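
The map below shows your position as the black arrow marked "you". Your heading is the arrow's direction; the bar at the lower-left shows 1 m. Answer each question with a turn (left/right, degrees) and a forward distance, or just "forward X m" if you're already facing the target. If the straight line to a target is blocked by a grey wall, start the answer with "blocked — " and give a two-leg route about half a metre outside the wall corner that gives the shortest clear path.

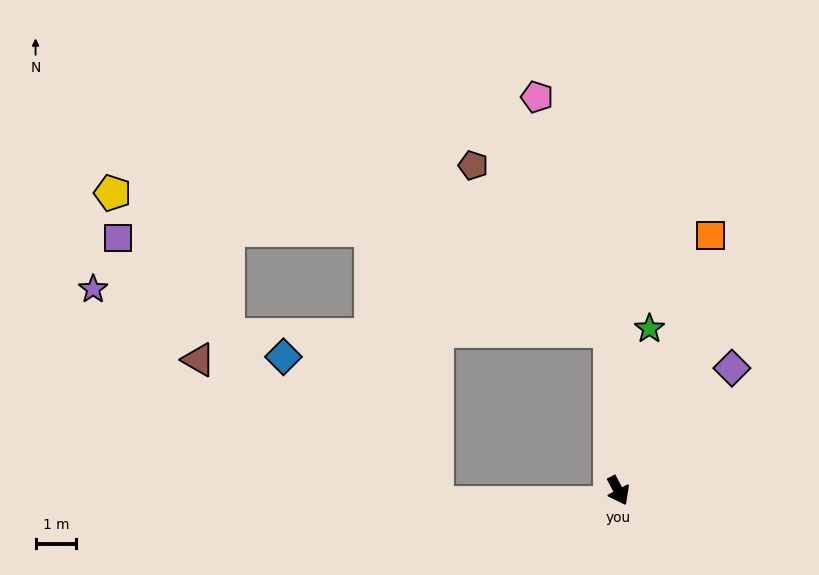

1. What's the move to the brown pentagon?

blocked — turn left 155°, forward 3.9 m, then turn left 37°, forward 5.2 m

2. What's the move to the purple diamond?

turn left 109°, forward 4.1 m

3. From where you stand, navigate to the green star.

turn left 141°, forward 4.0 m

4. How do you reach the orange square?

turn left 132°, forward 6.6 m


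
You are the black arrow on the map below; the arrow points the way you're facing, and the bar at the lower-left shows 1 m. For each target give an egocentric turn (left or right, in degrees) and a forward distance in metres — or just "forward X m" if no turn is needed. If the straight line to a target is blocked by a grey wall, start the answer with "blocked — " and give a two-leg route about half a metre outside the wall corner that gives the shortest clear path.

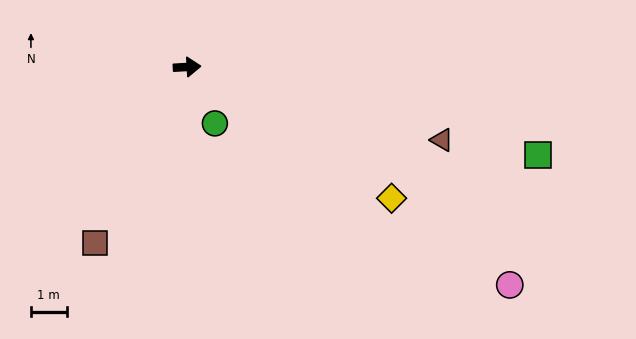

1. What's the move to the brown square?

turn right 121°, forward 5.5 m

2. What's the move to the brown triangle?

turn right 19°, forward 7.4 m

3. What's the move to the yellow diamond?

turn right 36°, forward 6.8 m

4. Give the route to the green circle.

turn right 67°, forward 1.8 m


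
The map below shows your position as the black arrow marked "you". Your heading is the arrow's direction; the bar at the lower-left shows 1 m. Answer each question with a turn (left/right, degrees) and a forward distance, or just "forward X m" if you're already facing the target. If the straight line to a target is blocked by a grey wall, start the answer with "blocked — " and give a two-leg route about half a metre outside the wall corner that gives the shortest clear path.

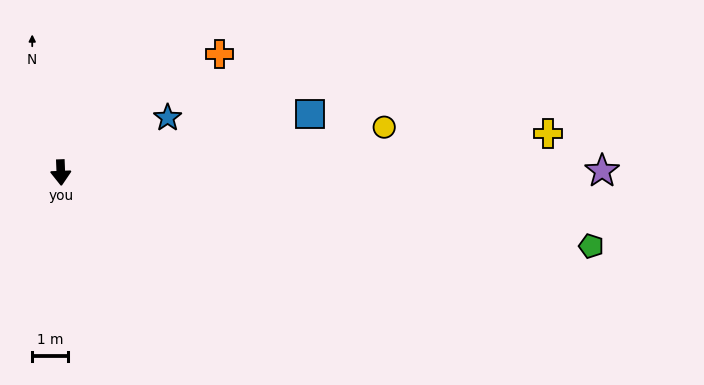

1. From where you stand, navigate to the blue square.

turn left 101°, forward 7.2 m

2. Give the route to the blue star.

turn left 115°, forward 3.4 m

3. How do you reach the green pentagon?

turn left 80°, forward 15.1 m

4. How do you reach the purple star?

turn left 88°, forward 15.2 m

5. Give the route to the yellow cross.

turn left 92°, forward 13.8 m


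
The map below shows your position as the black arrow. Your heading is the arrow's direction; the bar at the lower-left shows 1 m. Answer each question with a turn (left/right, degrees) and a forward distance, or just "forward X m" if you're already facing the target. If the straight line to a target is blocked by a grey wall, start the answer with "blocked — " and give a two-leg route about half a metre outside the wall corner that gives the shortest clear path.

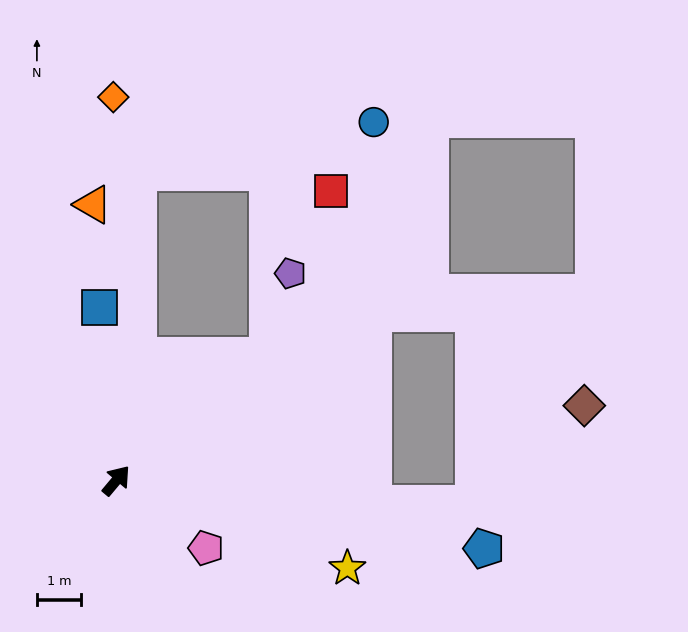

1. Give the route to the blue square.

turn left 46°, forward 3.9 m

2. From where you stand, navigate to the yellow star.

turn right 71°, forward 5.6 m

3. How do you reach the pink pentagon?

turn right 87°, forward 2.5 m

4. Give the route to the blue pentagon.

turn right 61°, forward 8.4 m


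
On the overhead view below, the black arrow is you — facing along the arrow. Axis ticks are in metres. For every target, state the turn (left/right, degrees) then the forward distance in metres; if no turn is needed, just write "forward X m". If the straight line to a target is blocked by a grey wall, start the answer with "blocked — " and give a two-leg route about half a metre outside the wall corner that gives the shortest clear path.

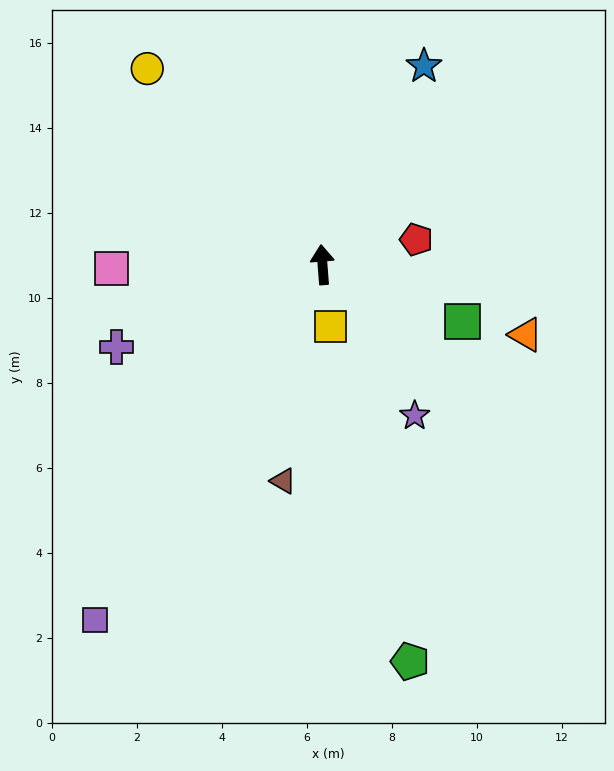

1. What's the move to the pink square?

turn left 87°, forward 5.0 m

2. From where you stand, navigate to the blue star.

turn right 31°, forward 5.2 m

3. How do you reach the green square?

turn right 116°, forward 3.6 m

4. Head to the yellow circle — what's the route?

turn left 37°, forward 6.2 m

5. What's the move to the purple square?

turn left 143°, forward 9.9 m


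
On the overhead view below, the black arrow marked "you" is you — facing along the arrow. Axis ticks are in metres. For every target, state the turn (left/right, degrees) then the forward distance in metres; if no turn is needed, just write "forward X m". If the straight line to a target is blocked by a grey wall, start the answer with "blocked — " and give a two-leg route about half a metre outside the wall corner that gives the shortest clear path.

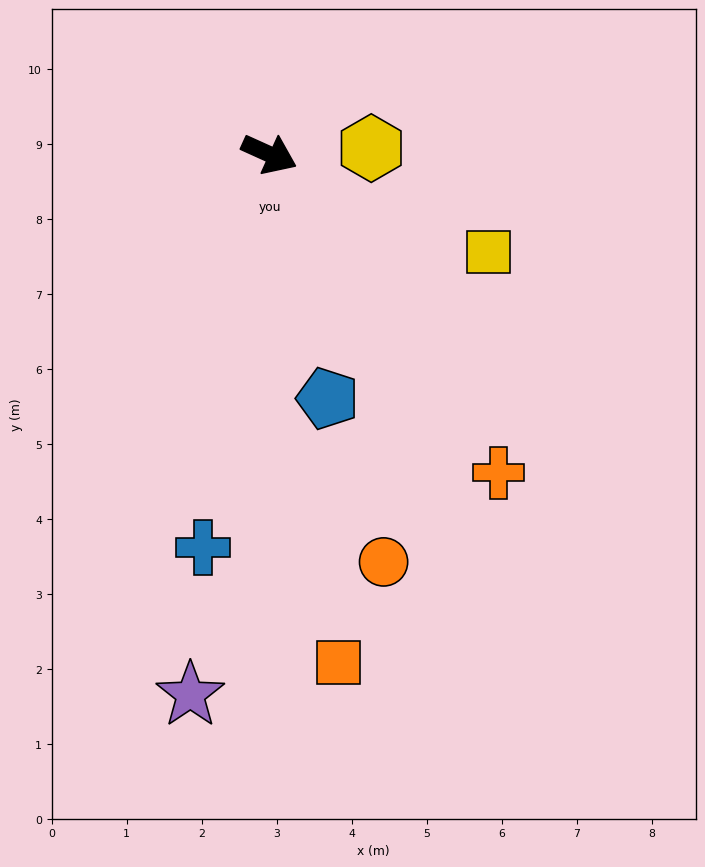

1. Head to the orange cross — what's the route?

turn right 30°, forward 5.2 m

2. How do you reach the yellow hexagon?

turn left 28°, forward 1.4 m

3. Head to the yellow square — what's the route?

forward 3.2 m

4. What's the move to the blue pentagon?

turn right 52°, forward 3.3 m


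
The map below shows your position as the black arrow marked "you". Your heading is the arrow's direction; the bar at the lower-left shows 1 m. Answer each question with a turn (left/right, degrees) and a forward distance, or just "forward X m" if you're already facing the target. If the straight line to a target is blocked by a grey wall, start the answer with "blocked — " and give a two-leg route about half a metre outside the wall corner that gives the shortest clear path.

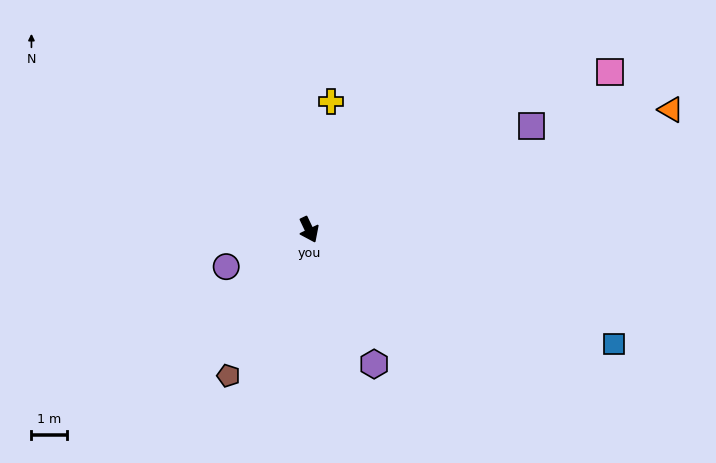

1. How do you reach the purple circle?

turn right 92°, forward 2.6 m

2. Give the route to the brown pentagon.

turn right 54°, forward 4.7 m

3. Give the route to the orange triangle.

turn left 83°, forward 10.7 m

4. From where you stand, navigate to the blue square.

turn left 44°, forward 9.2 m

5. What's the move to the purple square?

turn left 89°, forward 6.9 m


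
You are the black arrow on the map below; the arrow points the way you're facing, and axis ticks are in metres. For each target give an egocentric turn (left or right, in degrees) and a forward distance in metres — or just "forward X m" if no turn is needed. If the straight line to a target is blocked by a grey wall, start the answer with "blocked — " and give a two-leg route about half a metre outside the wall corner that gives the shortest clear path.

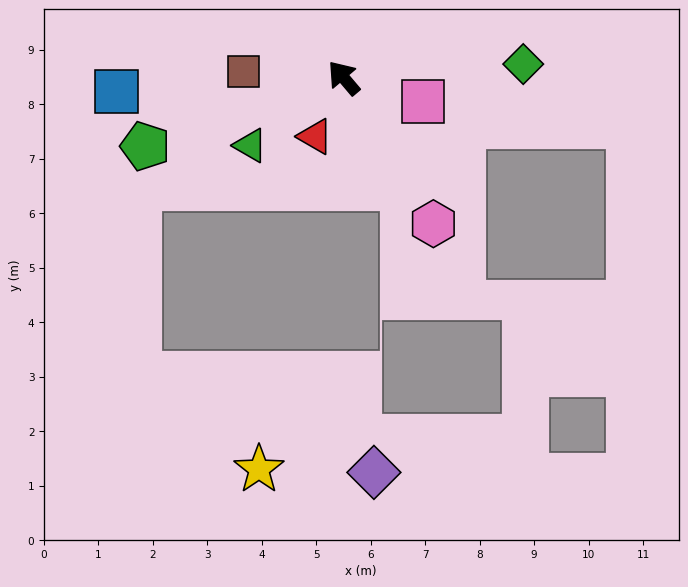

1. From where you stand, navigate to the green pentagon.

turn left 69°, forward 3.9 m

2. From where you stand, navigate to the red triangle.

turn left 114°, forward 1.2 m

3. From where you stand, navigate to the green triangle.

turn left 86°, forward 2.1 m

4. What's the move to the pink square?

turn right 147°, forward 1.5 m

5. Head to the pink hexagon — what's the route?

turn left 171°, forward 3.1 m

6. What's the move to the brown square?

turn left 46°, forward 1.8 m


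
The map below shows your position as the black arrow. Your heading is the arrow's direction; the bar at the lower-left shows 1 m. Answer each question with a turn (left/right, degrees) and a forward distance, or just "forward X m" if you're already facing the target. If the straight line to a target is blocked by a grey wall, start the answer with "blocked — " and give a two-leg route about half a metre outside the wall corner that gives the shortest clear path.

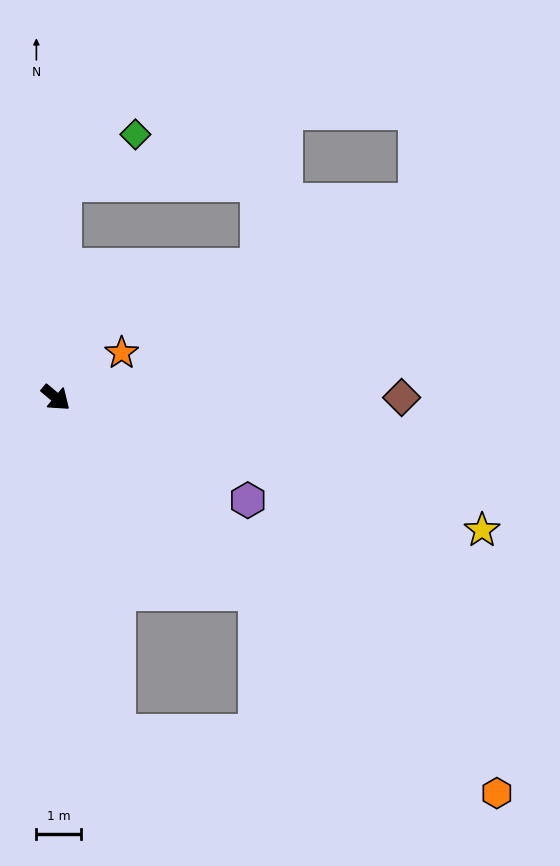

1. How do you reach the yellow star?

turn left 23°, forward 10.1 m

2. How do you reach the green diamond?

blocked — turn left 128°, forward 4.9 m, then turn right 54°, forward 2.0 m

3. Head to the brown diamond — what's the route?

turn left 40°, forward 7.8 m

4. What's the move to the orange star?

turn left 74°, forward 1.8 m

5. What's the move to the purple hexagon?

turn left 12°, forward 4.9 m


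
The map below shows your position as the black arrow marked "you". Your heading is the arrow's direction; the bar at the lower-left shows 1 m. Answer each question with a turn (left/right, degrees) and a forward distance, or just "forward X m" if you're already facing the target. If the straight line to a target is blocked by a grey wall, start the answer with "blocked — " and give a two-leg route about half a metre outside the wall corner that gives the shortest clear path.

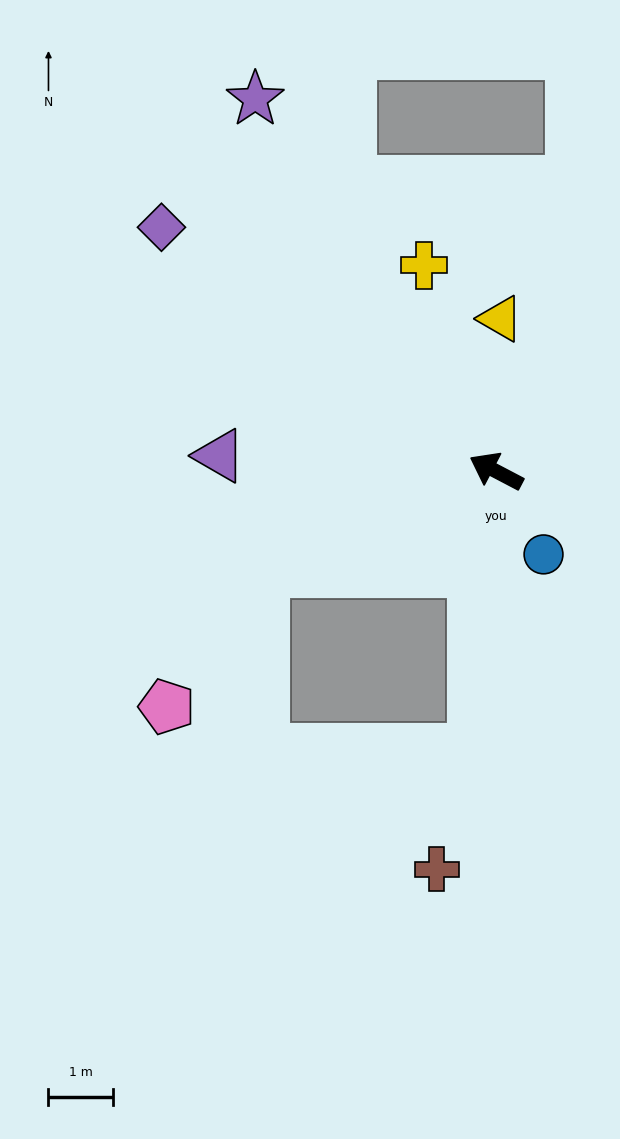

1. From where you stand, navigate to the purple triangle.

turn left 24°, forward 4.3 m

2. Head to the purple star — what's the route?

turn right 29°, forward 6.9 m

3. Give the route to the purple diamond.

turn right 8°, forward 6.4 m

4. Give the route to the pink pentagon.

blocked — turn left 51°, forward 4.0 m, then turn left 32°, forward 2.6 m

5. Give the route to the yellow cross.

turn right 43°, forward 3.4 m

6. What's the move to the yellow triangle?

turn right 64°, forward 2.4 m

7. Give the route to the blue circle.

turn left 147°, forward 1.5 m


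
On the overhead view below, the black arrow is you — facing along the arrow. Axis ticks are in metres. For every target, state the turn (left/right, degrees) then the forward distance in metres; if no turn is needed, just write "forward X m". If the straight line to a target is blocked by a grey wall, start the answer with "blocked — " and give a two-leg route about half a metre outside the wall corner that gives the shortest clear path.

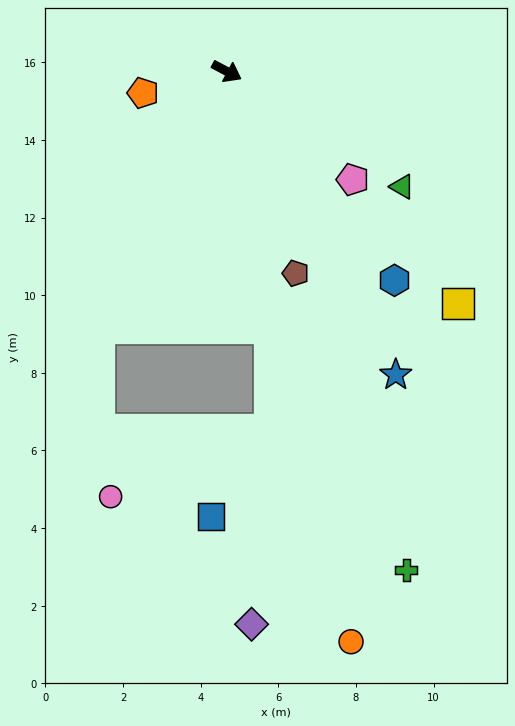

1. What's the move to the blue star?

turn right 33°, forward 8.9 m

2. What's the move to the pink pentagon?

turn right 13°, forward 4.3 m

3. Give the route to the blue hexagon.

turn right 23°, forward 6.9 m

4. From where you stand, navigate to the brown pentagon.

turn right 43°, forward 5.5 m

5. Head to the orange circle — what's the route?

turn right 50°, forward 15.0 m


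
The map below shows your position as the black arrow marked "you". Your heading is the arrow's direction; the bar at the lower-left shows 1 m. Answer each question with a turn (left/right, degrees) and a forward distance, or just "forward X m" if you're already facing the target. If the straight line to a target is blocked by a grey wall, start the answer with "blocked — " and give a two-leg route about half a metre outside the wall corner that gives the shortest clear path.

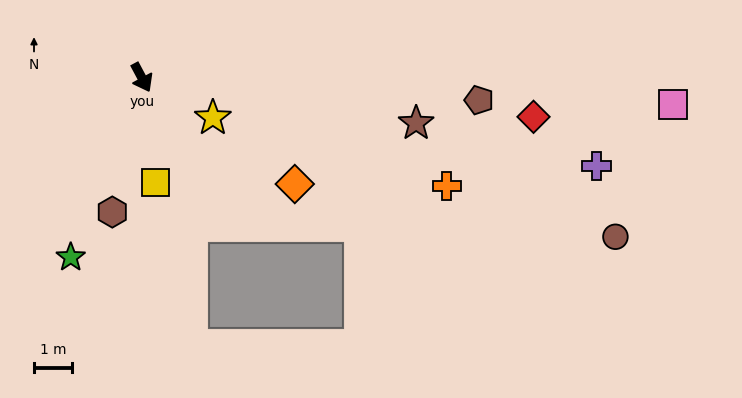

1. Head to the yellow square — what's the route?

turn right 20°, forward 2.8 m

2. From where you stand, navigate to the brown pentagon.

turn left 58°, forward 8.8 m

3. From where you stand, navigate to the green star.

turn right 50°, forward 5.0 m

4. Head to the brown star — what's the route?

turn left 52°, forward 7.2 m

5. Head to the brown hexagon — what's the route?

turn right 40°, forward 3.6 m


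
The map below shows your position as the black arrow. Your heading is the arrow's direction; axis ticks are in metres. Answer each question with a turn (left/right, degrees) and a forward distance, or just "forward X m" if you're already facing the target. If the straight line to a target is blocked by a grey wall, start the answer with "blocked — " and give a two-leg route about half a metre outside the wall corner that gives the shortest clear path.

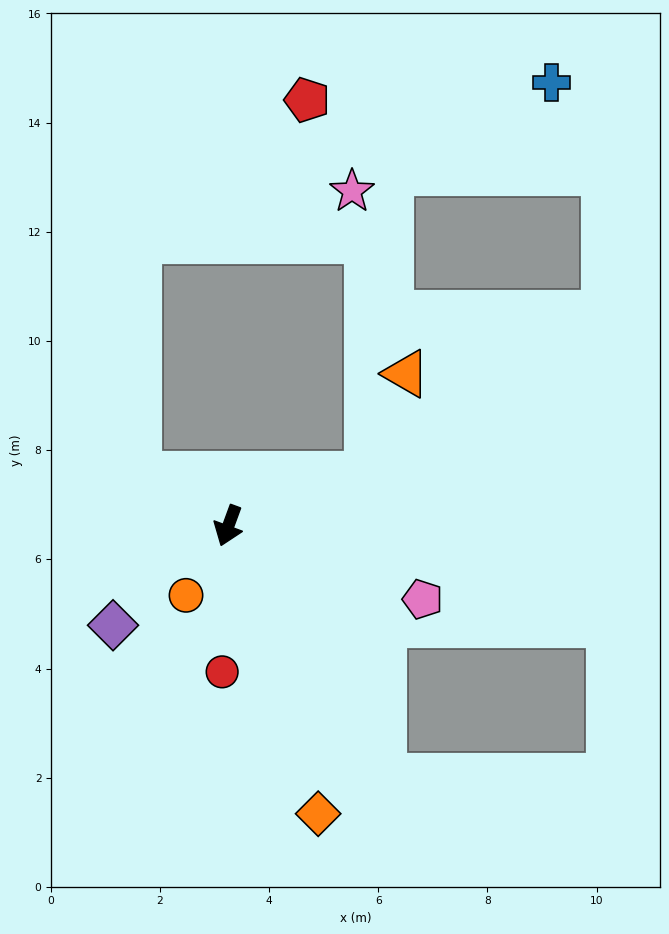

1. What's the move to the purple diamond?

turn right 29°, forward 2.8 m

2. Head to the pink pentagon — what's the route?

turn left 89°, forward 3.8 m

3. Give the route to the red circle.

turn left 18°, forward 2.7 m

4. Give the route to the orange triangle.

blocked — turn left 131°, forward 2.7 m, then turn left 48°, forward 2.0 m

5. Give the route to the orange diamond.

turn left 37°, forward 5.5 m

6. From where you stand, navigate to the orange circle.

turn right 11°, forward 1.5 m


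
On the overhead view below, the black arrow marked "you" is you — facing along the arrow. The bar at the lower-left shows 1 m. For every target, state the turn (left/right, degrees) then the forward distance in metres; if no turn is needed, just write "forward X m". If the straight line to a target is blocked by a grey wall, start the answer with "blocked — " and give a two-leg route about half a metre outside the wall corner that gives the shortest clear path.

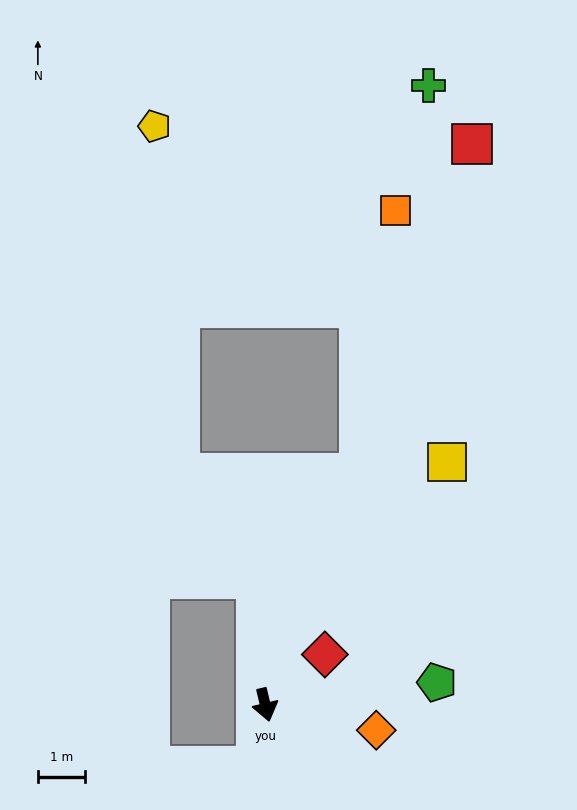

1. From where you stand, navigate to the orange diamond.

turn left 64°, forward 2.4 m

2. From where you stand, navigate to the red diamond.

turn left 117°, forward 1.7 m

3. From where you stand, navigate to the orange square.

blocked — turn left 145°, forward 5.3 m, then turn left 14°, forward 5.6 m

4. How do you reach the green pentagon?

turn left 84°, forward 3.7 m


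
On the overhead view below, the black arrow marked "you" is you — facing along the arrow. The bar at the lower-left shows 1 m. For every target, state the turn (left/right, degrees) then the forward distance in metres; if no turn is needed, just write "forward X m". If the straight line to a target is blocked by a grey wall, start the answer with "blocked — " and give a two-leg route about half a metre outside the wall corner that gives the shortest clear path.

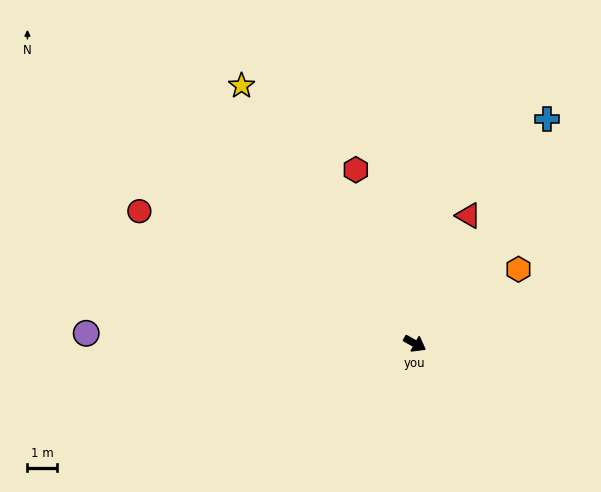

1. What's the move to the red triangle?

turn left 96°, forward 4.6 m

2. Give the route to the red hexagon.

turn left 138°, forward 6.1 m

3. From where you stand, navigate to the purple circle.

turn right 153°, forward 10.9 m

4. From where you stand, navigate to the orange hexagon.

turn left 65°, forward 4.2 m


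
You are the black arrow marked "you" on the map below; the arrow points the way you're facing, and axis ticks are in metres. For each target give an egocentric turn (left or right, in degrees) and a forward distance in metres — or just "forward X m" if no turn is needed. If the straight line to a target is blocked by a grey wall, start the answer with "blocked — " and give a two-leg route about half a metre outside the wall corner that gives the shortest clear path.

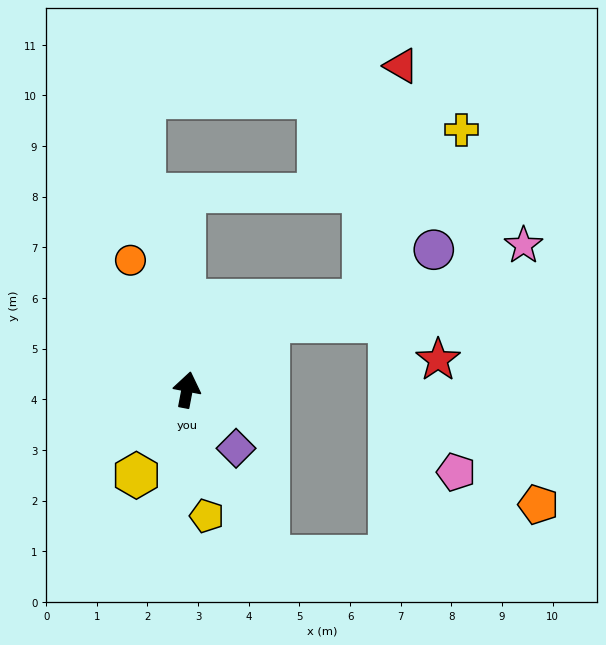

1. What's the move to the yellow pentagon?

turn right 160°, forward 2.5 m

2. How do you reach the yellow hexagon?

turn left 160°, forward 2.0 m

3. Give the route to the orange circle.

turn left 34°, forward 2.8 m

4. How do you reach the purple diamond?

turn right 129°, forward 1.5 m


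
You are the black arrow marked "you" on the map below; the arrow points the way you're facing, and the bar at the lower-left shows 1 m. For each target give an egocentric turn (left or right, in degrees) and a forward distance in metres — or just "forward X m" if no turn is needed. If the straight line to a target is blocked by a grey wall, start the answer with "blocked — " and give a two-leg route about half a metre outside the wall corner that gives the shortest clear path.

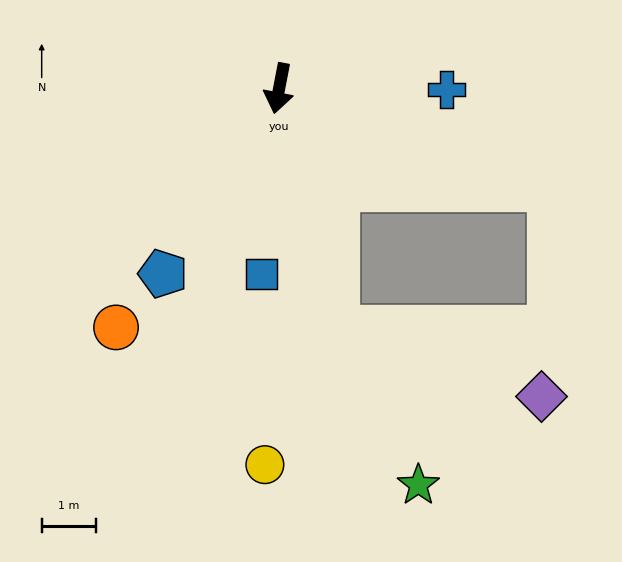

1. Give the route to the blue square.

turn left 5°, forward 3.4 m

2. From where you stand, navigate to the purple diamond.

blocked — turn left 24°, forward 4.5 m, then turn left 59°, forward 4.0 m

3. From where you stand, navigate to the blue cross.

turn left 101°, forward 3.1 m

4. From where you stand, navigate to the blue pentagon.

turn right 21°, forward 4.0 m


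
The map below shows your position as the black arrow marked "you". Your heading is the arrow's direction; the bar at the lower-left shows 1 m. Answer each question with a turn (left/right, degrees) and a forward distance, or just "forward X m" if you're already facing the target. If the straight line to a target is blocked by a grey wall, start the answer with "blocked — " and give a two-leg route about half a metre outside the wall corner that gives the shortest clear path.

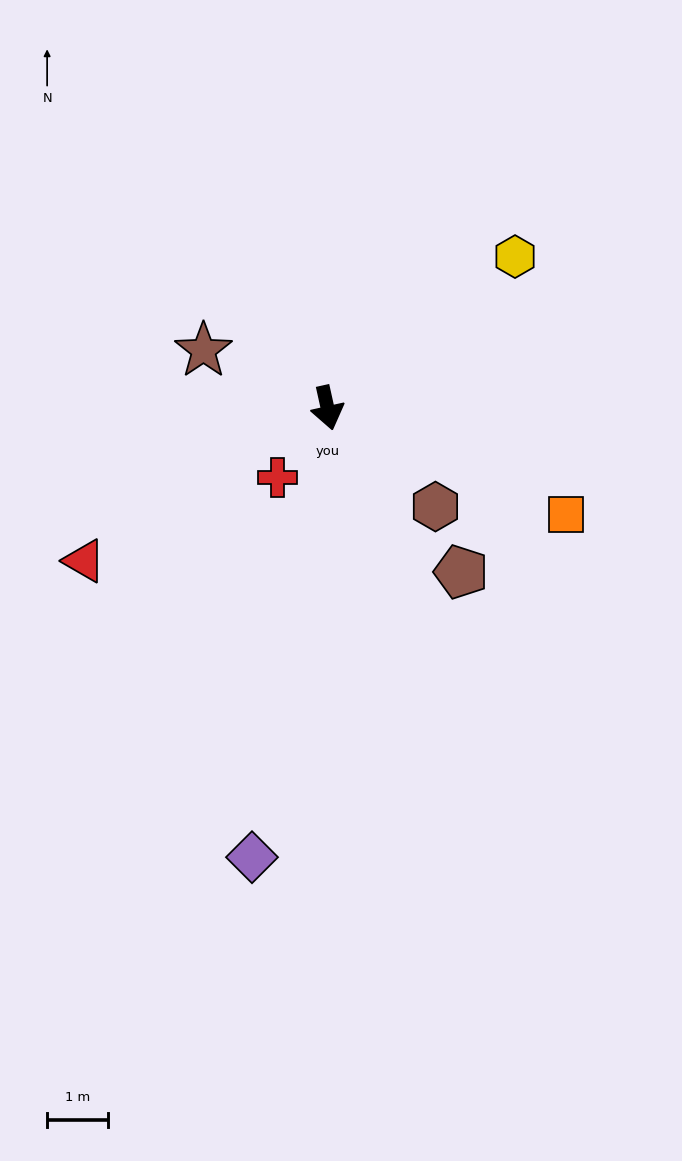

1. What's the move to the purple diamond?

turn right 22°, forward 7.4 m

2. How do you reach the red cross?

turn right 48°, forward 1.4 m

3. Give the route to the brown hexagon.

turn left 35°, forward 2.4 m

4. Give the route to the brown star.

turn right 127°, forward 2.2 m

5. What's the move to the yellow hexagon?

turn left 116°, forward 3.9 m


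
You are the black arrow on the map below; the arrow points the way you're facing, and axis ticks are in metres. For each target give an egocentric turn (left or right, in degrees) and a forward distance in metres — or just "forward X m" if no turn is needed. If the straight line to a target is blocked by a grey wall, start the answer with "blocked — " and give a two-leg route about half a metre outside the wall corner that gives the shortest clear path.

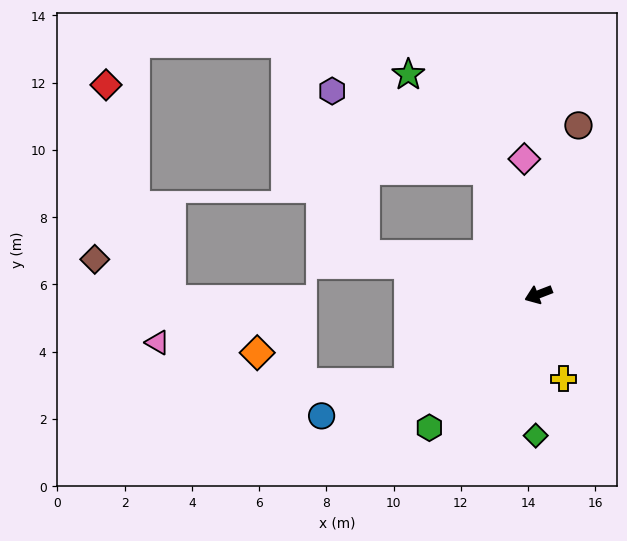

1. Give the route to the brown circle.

turn right 124°, forward 5.2 m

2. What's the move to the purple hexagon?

blocked — turn right 88°, forward 4.0 m, then turn left 40°, forward 5.2 m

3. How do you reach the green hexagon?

turn left 30°, forward 5.1 m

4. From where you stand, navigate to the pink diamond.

turn right 105°, forward 4.0 m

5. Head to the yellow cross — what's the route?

turn left 86°, forward 2.6 m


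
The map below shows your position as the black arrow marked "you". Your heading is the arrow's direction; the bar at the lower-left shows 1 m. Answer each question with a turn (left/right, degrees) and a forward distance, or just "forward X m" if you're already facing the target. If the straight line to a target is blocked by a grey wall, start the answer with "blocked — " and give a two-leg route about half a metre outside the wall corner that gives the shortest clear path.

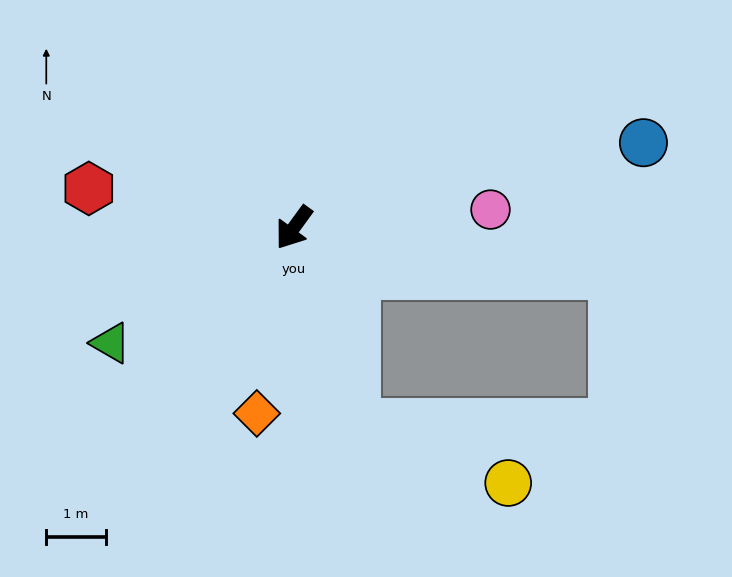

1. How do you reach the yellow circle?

blocked — turn left 54°, forward 3.4 m, then turn left 51°, forward 2.7 m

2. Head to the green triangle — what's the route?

turn right 22°, forward 3.6 m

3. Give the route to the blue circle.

turn left 140°, forward 6.0 m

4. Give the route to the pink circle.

turn left 131°, forward 3.3 m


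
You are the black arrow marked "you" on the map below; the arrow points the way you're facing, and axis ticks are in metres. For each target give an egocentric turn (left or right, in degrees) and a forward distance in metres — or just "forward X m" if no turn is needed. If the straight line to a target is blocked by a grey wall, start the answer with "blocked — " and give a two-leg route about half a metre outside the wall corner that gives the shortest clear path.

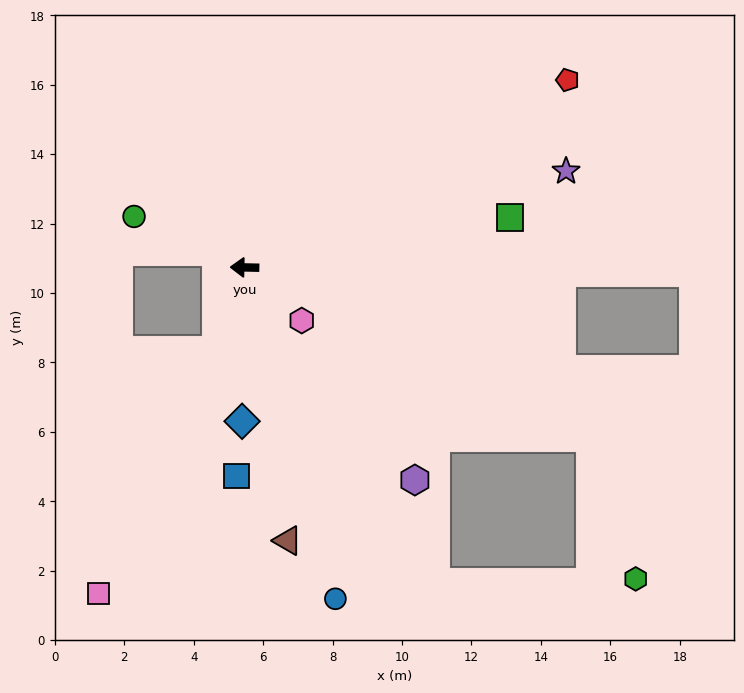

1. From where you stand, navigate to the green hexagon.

blocked — turn left 155°, forward 11.1 m, then turn right 46°, forward 4.3 m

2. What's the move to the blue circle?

turn left 106°, forward 9.9 m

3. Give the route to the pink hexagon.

turn left 138°, forward 2.2 m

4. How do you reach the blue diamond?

turn left 90°, forward 4.4 m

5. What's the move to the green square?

turn right 168°, forward 7.8 m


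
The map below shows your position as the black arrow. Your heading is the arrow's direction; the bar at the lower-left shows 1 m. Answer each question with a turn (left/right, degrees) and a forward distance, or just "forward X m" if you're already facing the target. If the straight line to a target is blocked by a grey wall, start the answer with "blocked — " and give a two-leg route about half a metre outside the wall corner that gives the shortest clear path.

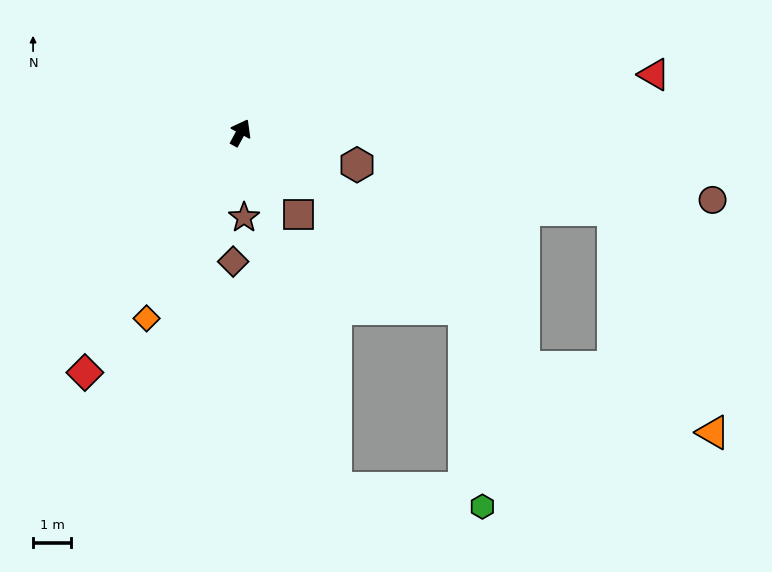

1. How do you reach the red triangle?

turn right 53°, forward 11.0 m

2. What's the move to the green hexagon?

blocked — turn right 100°, forward 7.5 m, then turn right 46°, forward 5.2 m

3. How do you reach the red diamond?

turn left 176°, forward 7.5 m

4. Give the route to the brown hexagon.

turn right 77°, forward 3.2 m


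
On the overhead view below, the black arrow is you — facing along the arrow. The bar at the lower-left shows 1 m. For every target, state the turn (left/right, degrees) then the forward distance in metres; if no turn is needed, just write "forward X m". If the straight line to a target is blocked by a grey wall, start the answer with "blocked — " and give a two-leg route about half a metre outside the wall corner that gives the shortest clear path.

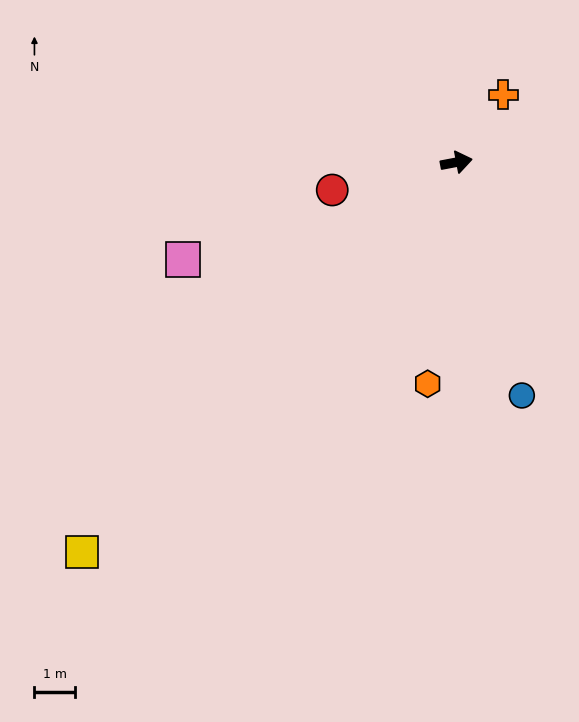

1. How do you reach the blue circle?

turn right 85°, forward 5.9 m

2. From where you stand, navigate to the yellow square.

turn right 145°, forward 13.2 m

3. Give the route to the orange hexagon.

turn right 108°, forward 5.5 m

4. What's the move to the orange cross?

turn left 44°, forward 2.0 m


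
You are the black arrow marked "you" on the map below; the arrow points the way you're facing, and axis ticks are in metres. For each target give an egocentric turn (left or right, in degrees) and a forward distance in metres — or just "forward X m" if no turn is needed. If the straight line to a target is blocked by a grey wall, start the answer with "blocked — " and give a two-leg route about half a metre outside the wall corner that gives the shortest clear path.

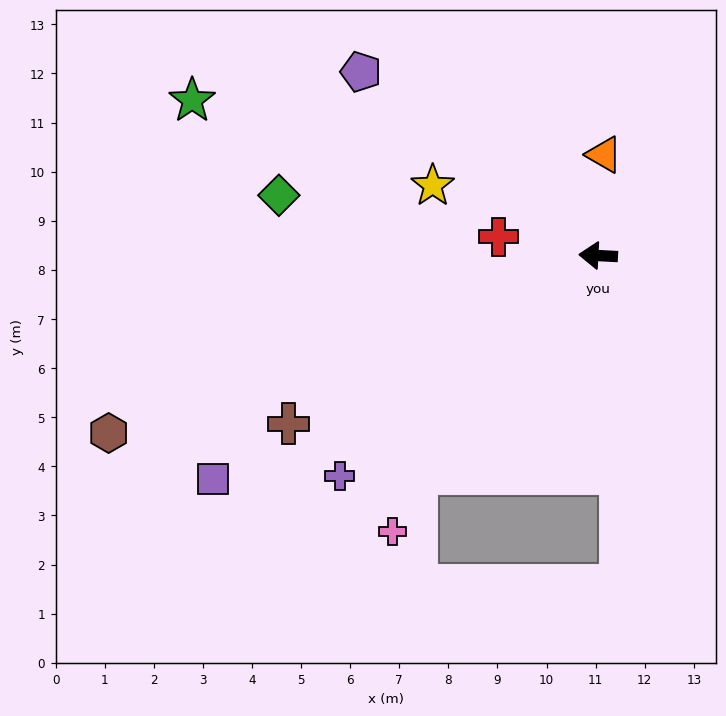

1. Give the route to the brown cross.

turn left 32°, forward 7.2 m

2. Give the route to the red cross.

turn right 8°, forward 2.1 m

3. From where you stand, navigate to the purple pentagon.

turn right 35°, forward 6.1 m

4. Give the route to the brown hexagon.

turn left 23°, forward 10.6 m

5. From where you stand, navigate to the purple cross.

turn left 43°, forward 6.9 m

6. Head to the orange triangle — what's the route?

turn right 90°, forward 2.1 m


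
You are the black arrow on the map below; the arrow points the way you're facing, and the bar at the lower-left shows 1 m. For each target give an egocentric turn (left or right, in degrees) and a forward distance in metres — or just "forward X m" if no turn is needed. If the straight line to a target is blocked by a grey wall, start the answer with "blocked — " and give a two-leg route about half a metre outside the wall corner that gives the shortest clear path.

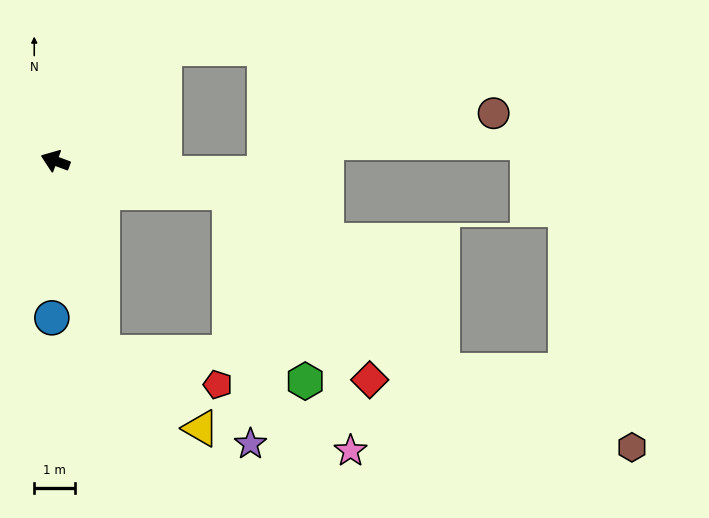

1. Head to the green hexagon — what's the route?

blocked — turn right 170°, forward 4.3 m, then turn right 58°, forward 4.9 m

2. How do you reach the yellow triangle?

blocked — turn left 124°, forward 4.8 m, then turn left 39°, forward 3.0 m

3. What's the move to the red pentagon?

blocked — turn left 124°, forward 4.8 m, then turn left 61°, forward 2.9 m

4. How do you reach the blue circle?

turn left 109°, forward 3.8 m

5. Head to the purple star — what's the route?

blocked — turn right 170°, forward 4.3 m, then turn right 75°, forward 6.1 m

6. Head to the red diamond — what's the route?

blocked — turn right 170°, forward 4.3 m, then turn right 43°, forward 5.7 m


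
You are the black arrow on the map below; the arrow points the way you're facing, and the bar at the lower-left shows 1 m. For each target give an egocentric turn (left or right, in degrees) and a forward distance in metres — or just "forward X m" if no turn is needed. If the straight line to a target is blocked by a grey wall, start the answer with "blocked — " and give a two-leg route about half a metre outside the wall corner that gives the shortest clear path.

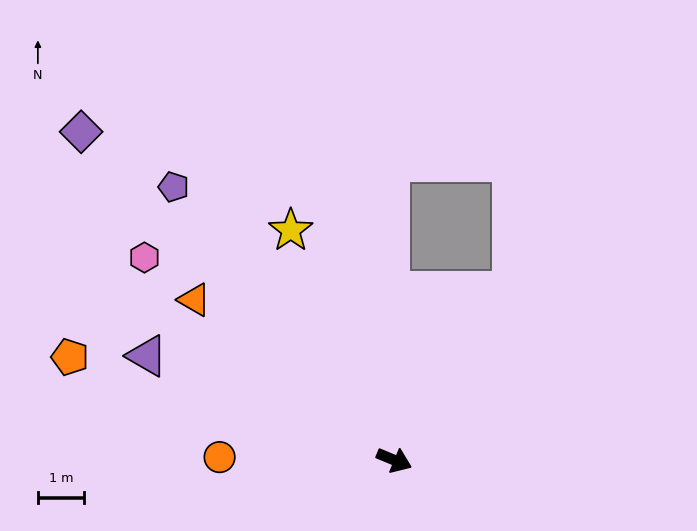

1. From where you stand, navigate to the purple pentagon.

turn left 152°, forward 7.6 m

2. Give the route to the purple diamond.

turn left 156°, forward 9.8 m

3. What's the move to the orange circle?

turn right 158°, forward 3.8 m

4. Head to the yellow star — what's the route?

turn left 137°, forward 5.5 m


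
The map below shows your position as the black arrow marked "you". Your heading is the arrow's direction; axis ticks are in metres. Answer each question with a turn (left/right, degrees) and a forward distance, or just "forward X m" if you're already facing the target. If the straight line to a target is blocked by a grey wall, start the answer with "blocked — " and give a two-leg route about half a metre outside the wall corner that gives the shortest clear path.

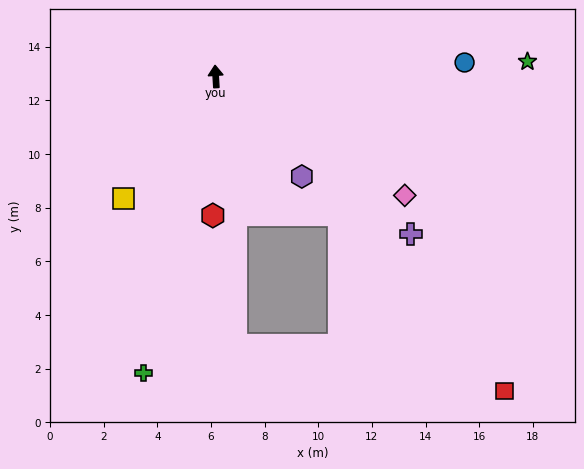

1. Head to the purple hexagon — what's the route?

turn right 143°, forward 4.9 m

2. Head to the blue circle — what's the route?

turn right 90°, forward 9.3 m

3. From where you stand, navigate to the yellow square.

turn left 139°, forward 5.7 m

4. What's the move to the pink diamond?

turn right 126°, forward 8.3 m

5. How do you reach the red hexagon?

turn left 175°, forward 5.2 m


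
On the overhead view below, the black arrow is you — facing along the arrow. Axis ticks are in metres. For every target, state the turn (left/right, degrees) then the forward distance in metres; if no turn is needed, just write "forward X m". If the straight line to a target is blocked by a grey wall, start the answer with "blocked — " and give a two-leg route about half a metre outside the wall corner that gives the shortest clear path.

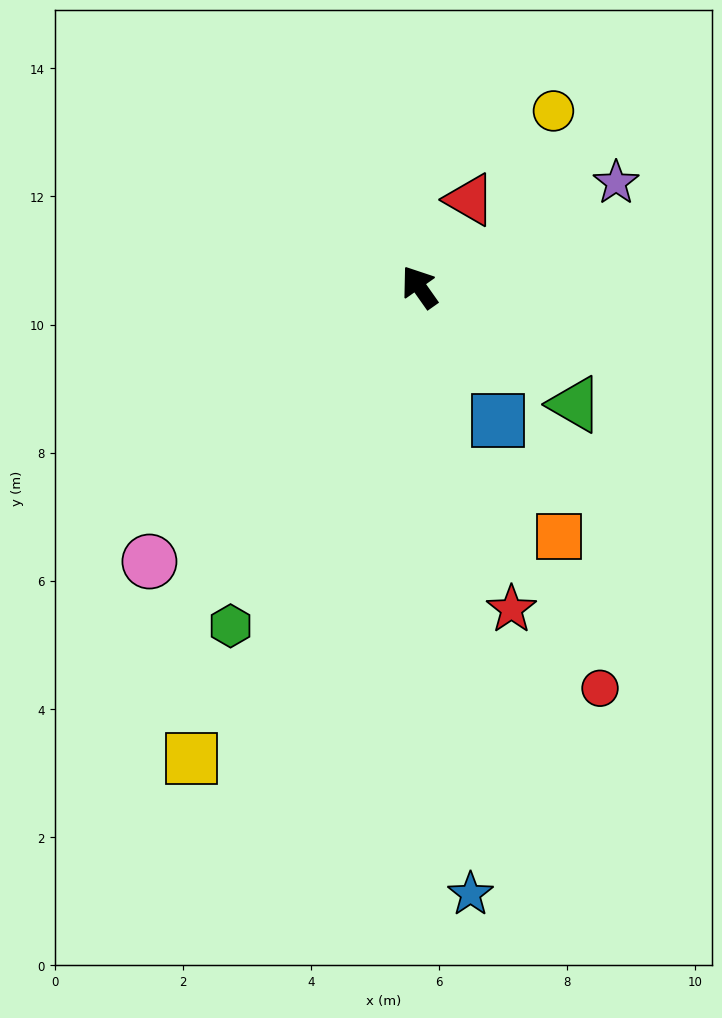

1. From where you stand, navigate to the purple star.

turn right 97°, forward 3.5 m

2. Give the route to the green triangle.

turn right 162°, forward 3.0 m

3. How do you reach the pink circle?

turn left 100°, forward 6.0 m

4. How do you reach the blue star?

turn left 150°, forward 9.5 m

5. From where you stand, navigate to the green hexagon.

turn left 116°, forward 6.1 m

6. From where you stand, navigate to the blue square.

turn left 175°, forward 2.4 m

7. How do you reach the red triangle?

turn right 65°, forward 1.6 m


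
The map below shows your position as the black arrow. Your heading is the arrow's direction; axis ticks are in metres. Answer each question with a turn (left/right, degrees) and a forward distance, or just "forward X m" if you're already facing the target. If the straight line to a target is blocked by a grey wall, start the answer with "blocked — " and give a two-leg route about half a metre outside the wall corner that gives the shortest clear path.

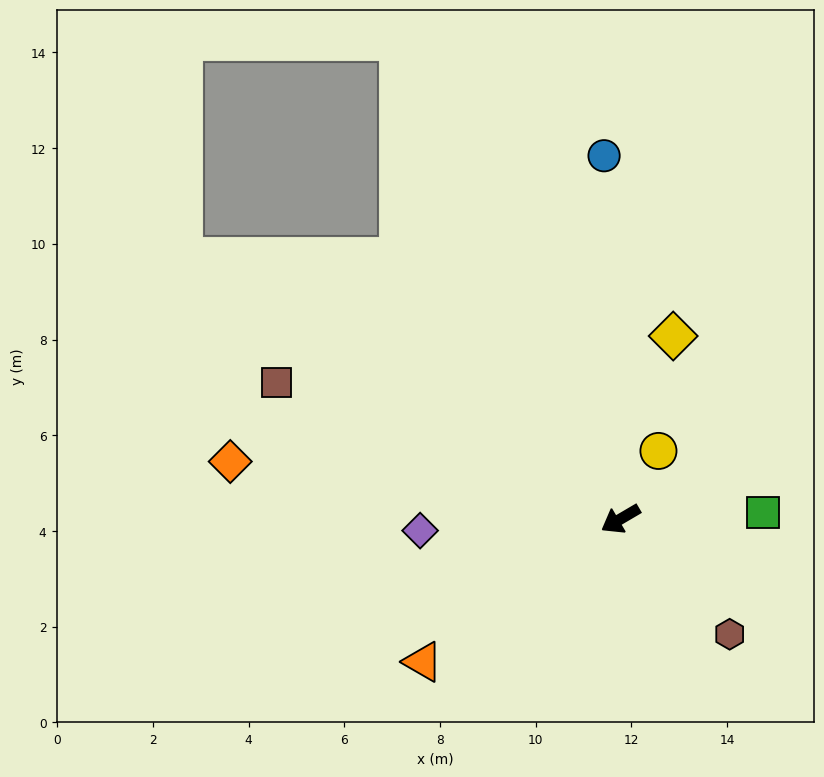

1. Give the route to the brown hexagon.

turn left 103°, forward 3.3 m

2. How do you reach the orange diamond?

turn right 39°, forward 8.2 m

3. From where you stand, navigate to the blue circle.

turn right 118°, forward 7.6 m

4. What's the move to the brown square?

turn right 52°, forward 7.7 m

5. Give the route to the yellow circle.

turn right 150°, forward 1.6 m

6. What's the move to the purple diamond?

turn right 27°, forward 4.2 m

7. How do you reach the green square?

turn left 152°, forward 3.0 m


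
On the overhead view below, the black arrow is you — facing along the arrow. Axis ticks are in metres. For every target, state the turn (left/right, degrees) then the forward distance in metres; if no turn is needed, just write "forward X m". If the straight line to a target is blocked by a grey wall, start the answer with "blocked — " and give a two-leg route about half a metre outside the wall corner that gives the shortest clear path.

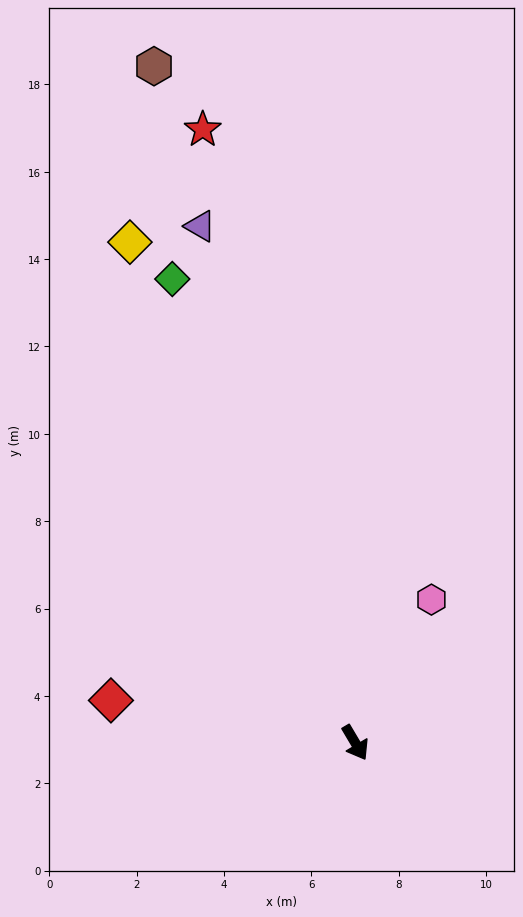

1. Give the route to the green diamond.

turn left 171°, forward 11.4 m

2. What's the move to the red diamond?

turn right 130°, forward 5.7 m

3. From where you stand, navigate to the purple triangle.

turn left 166°, forward 12.3 m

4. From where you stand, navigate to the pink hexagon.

turn left 121°, forward 3.7 m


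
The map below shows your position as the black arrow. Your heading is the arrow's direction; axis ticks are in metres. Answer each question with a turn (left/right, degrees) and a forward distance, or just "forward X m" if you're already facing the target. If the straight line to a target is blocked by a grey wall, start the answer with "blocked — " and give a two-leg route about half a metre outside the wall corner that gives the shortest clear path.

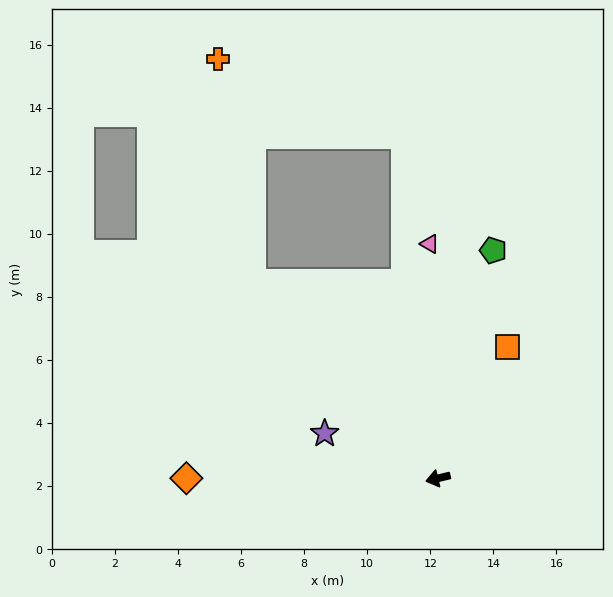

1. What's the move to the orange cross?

blocked — turn right 60°, forward 8.5 m, then turn right 34°, forward 7.2 m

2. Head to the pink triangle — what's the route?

turn right 101°, forward 7.4 m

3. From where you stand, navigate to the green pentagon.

turn right 117°, forward 7.4 m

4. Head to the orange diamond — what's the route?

turn right 13°, forward 8.0 m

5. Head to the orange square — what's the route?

turn right 131°, forward 4.7 m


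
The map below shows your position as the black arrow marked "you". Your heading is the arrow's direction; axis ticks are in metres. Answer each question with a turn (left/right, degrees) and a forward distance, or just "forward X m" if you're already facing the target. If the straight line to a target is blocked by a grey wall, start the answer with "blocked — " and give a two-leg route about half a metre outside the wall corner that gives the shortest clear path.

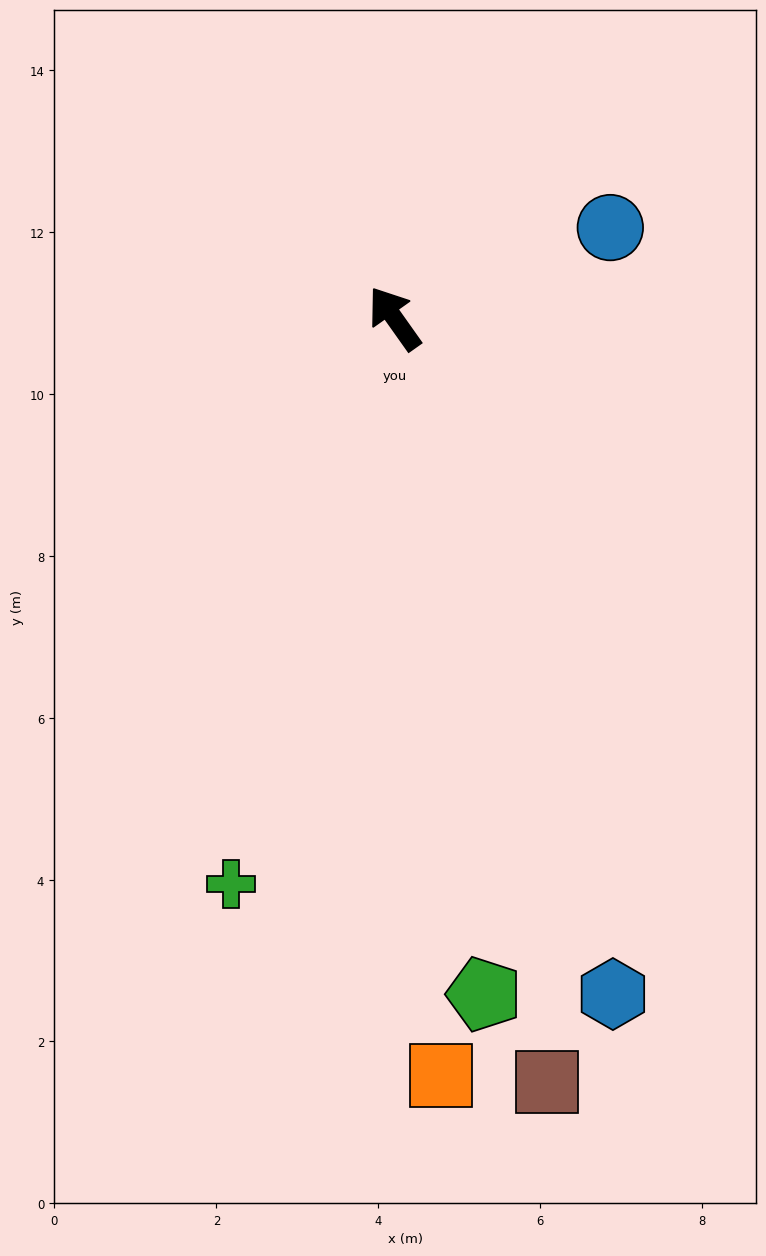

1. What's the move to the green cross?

turn left 129°, forward 7.3 m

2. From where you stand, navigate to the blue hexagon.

turn left 163°, forward 8.8 m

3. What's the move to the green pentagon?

turn left 152°, forward 8.4 m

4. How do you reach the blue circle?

turn right 103°, forward 2.9 m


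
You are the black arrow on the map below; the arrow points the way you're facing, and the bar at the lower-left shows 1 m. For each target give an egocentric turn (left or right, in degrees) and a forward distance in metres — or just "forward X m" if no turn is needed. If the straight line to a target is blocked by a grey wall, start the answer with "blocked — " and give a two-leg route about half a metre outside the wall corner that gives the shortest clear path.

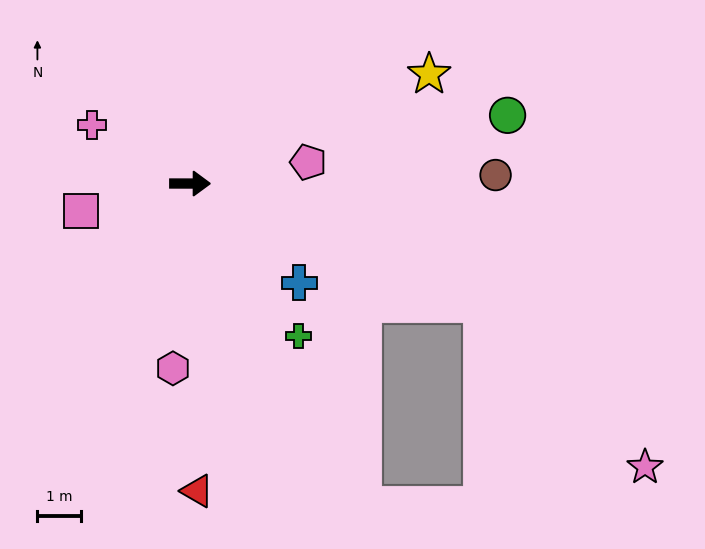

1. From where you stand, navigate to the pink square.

turn right 166°, forward 2.6 m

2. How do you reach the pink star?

blocked — turn right 22°, forward 7.2 m, then turn right 23°, forward 5.2 m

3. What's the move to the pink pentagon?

turn left 10°, forward 2.7 m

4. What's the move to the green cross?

turn right 54°, forward 4.3 m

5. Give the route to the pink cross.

turn left 149°, forward 2.6 m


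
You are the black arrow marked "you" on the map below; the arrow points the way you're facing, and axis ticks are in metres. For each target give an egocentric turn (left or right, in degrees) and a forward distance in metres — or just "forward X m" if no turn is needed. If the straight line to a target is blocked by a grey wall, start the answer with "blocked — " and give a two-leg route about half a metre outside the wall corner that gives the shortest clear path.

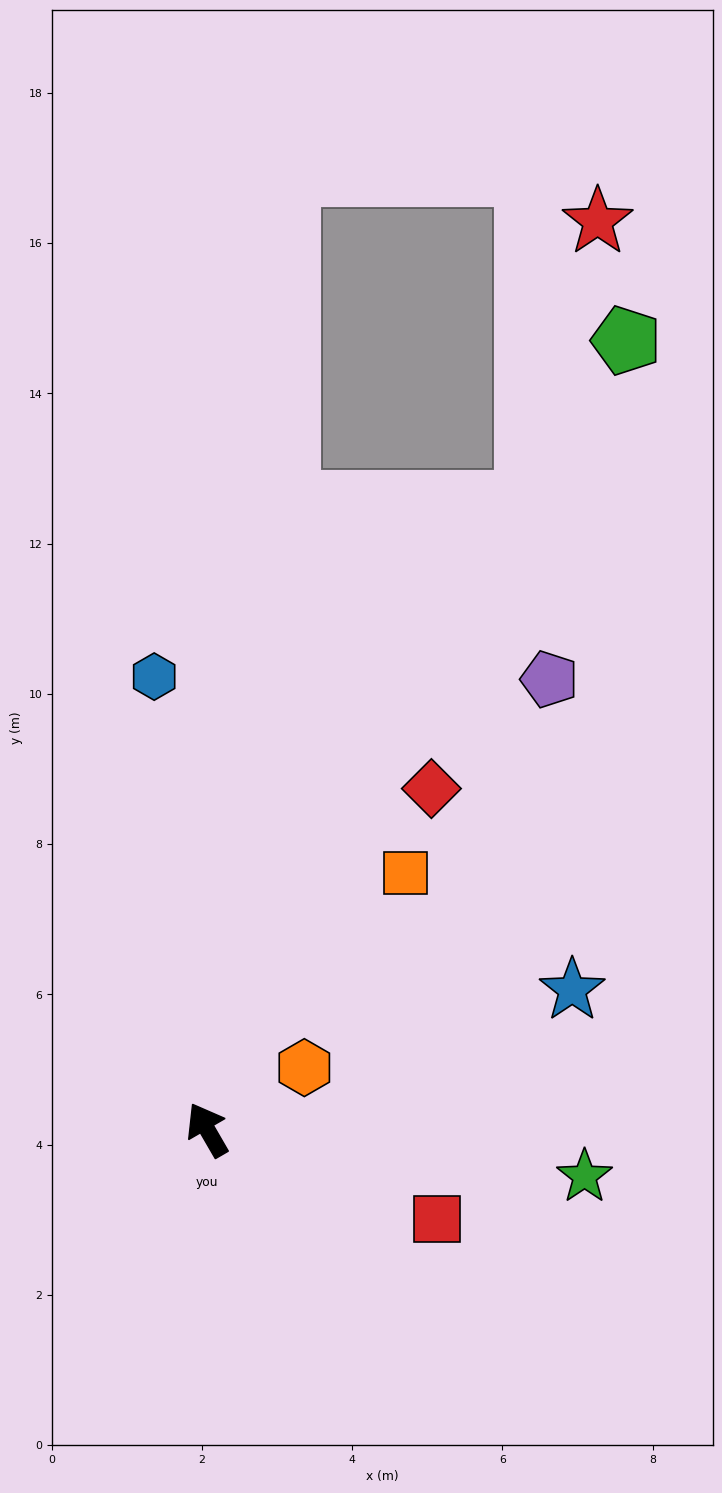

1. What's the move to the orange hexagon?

turn right 88°, forward 1.5 m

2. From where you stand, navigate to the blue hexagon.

turn right 23°, forward 6.1 m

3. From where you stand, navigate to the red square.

turn right 141°, forward 3.3 m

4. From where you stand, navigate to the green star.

turn right 127°, forward 5.1 m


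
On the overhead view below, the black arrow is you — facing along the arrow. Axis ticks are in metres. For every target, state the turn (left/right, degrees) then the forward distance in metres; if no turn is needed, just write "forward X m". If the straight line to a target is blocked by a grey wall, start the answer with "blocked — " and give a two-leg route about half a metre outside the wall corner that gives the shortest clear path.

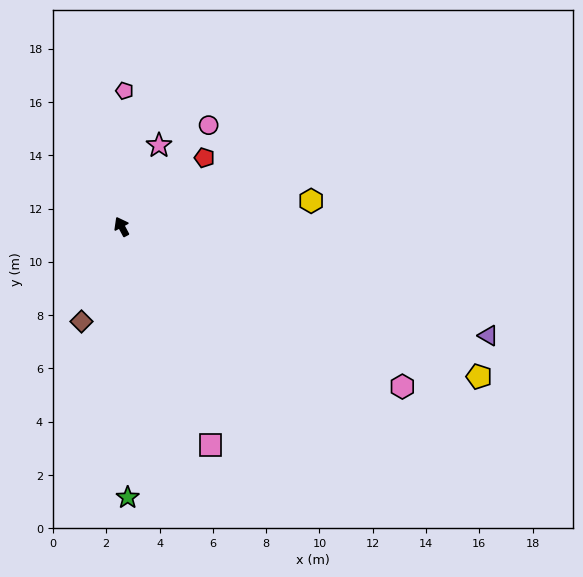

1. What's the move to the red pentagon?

turn right 78°, forward 4.0 m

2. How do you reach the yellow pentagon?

turn right 141°, forward 14.5 m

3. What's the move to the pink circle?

turn right 69°, forward 5.0 m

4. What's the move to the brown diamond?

turn left 129°, forward 3.9 m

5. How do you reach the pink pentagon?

turn right 29°, forward 5.1 m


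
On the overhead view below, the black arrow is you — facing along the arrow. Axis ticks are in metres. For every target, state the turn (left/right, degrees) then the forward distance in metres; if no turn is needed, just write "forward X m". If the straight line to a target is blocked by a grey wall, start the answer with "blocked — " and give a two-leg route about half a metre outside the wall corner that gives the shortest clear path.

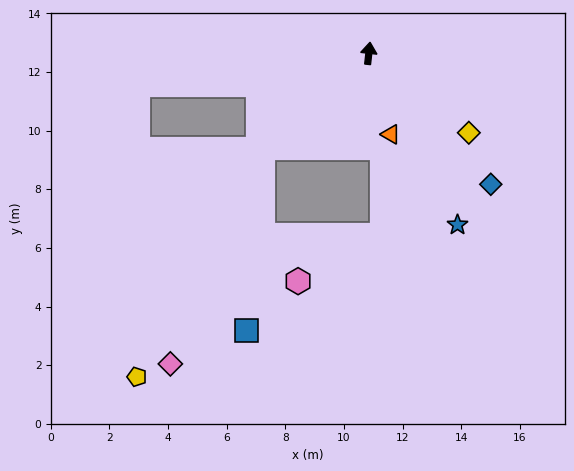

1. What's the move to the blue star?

turn right 146°, forward 6.6 m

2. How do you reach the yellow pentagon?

blocked — turn left 138°, forward 4.8 m, then turn left 20°, forward 8.9 m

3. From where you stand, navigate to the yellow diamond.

turn right 122°, forward 4.4 m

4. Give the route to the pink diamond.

blocked — turn left 138°, forward 4.8 m, then turn left 25°, forward 8.0 m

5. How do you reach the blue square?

blocked — turn left 138°, forward 4.8 m, then turn left 43°, forward 6.3 m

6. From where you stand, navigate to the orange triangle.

turn right 159°, forward 2.9 m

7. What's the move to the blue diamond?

turn right 131°, forward 6.1 m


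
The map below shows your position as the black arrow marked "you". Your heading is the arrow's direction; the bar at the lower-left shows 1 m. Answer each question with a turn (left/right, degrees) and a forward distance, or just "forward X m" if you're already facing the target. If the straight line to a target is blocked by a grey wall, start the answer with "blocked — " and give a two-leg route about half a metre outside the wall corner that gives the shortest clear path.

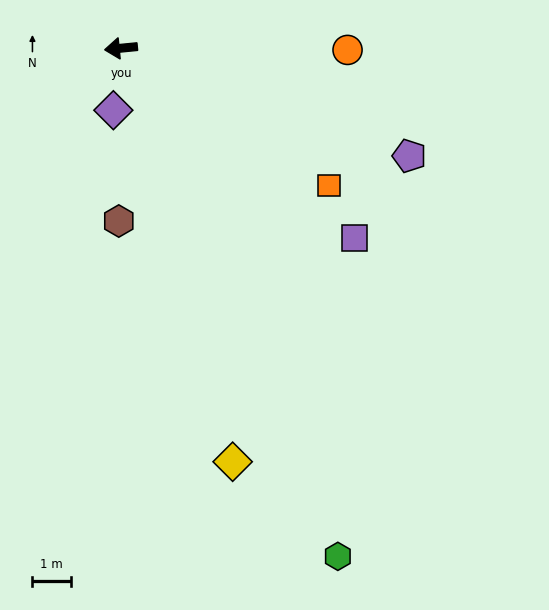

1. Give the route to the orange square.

turn left 141°, forward 6.5 m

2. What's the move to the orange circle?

turn left 174°, forward 5.9 m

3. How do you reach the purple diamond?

turn left 77°, forward 1.6 m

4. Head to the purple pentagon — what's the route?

turn left 154°, forward 8.0 m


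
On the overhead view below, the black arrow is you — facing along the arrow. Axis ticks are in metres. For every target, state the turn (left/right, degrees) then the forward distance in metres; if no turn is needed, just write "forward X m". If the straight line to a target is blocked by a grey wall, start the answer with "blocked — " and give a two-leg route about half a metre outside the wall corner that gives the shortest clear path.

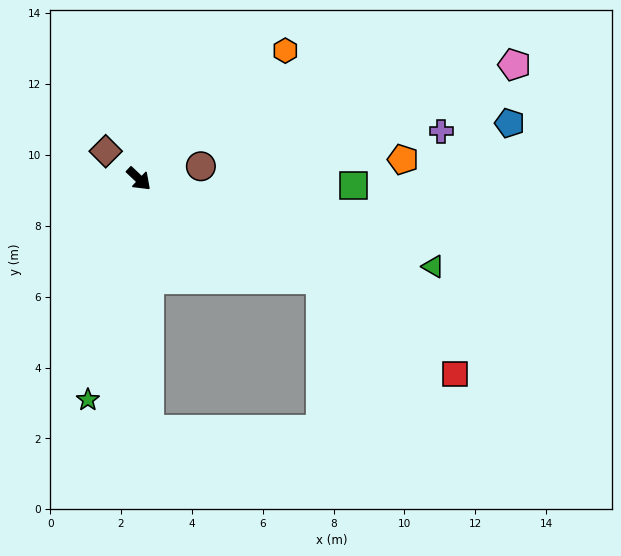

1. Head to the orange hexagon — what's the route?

turn left 85°, forward 5.5 m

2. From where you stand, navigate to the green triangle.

turn left 27°, forward 8.7 m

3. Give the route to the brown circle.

turn left 55°, forward 1.8 m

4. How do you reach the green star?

turn right 60°, forward 6.4 m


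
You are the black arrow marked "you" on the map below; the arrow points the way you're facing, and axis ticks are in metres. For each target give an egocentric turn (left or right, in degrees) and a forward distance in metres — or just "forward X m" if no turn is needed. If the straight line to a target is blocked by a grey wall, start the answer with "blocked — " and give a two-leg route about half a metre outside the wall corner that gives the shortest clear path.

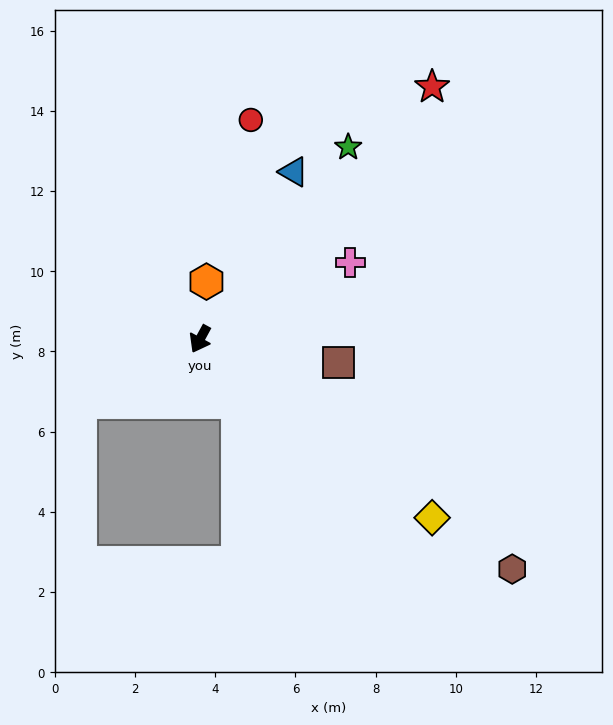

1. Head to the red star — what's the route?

turn left 166°, forward 8.6 m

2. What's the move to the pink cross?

turn left 146°, forward 4.2 m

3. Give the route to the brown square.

turn left 109°, forward 3.5 m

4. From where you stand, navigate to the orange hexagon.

turn right 158°, forward 1.4 m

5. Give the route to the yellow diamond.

turn left 81°, forward 7.3 m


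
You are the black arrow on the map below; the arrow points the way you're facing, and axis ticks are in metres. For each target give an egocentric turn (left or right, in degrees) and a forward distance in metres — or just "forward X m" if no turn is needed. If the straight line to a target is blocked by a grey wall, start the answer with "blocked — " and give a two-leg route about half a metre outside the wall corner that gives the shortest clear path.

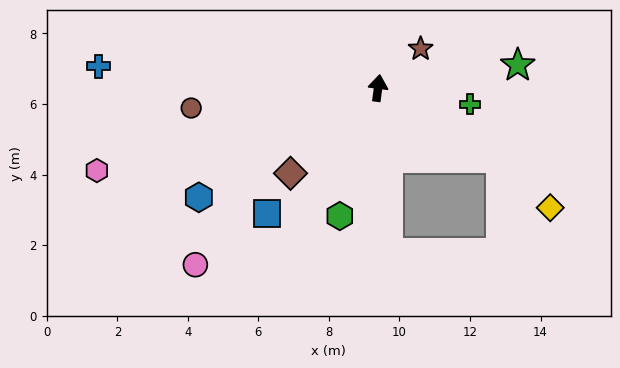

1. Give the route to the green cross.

turn right 93°, forward 2.6 m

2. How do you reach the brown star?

turn right 40°, forward 1.6 m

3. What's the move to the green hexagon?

turn left 171°, forward 3.8 m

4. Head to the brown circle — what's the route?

turn left 104°, forward 5.3 m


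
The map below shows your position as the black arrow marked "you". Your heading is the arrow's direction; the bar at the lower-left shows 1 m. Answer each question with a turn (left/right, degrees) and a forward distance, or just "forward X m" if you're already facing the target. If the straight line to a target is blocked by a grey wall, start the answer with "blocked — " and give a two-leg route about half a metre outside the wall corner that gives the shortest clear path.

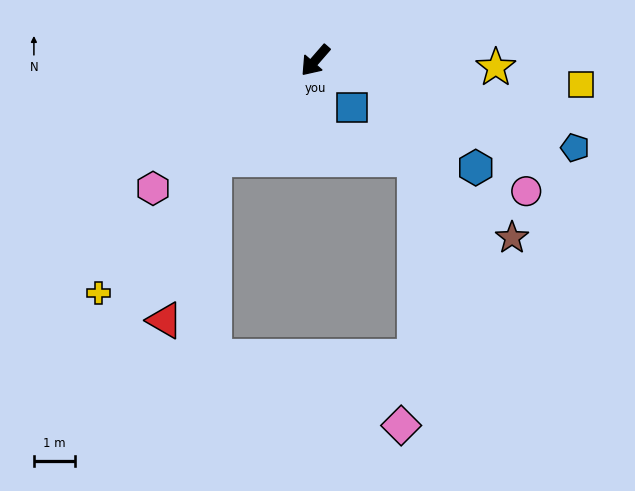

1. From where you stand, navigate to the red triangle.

blocked — turn right 4°, forward 3.5 m, then turn left 28°, forward 4.1 m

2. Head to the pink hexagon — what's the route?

turn right 11°, forward 5.0 m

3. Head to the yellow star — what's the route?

turn left 129°, forward 4.4 m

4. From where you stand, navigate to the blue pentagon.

turn left 112°, forward 6.7 m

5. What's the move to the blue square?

turn left 79°, forward 1.5 m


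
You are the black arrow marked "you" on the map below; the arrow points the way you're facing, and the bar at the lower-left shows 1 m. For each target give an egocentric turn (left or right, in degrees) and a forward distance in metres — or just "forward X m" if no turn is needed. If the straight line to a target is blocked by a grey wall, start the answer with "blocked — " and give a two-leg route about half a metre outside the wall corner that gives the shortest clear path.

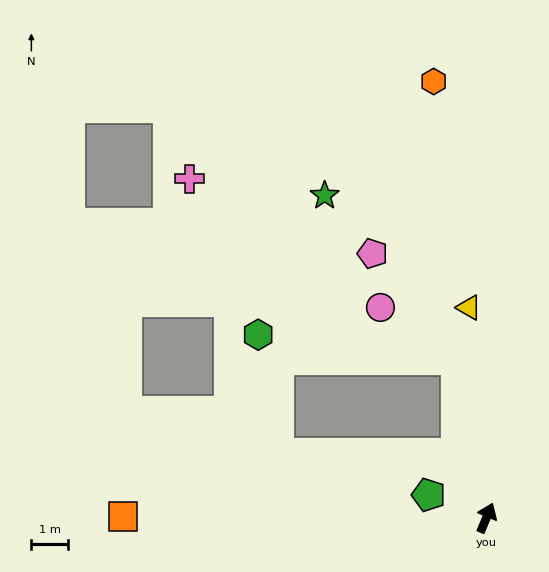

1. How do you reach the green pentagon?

turn left 91°, forward 1.7 m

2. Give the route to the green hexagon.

blocked — turn left 33°, forward 4.4 m, then turn left 73°, forward 5.4 m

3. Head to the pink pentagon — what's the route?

blocked — turn left 33°, forward 4.4 m, then turn left 28°, forward 3.6 m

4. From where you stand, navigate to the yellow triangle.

turn left 27°, forward 5.7 m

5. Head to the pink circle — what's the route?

blocked — turn left 33°, forward 4.4 m, then turn left 45°, forward 2.5 m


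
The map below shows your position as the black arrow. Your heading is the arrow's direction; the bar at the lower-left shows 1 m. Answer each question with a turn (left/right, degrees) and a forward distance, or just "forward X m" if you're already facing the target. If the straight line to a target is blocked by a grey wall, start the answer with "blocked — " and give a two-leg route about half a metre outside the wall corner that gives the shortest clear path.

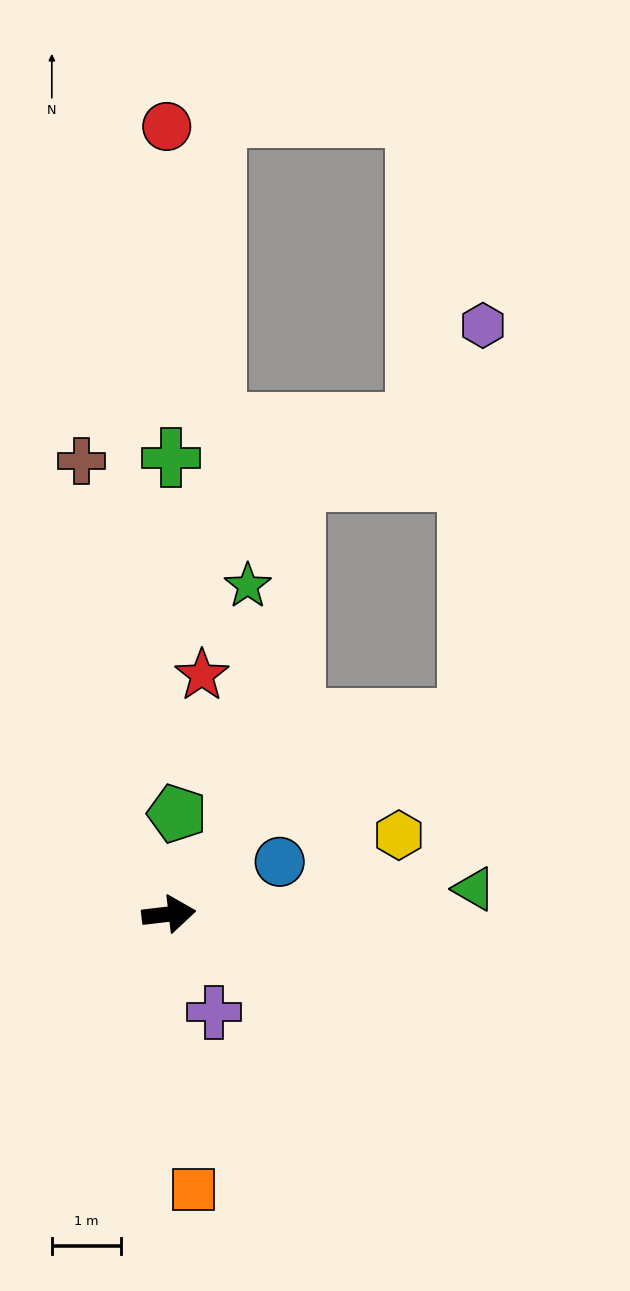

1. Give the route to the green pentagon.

turn left 79°, forward 1.5 m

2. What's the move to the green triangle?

forward 4.4 m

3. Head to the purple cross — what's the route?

turn right 72°, forward 1.6 m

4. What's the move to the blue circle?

turn left 19°, forward 1.8 m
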